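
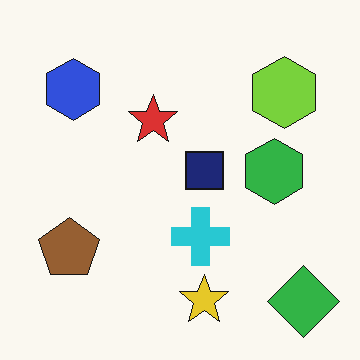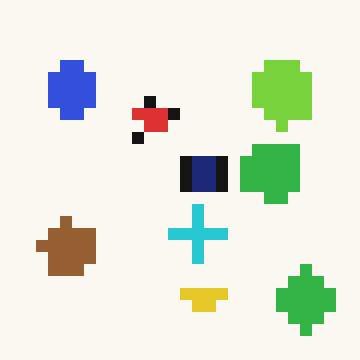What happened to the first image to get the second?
This is the original image heavily pixelated into large blocks.

Shapes are reduced to large square blocks; fine edges and outlines are lost — a downscale-then-upscale (mosaic) effect.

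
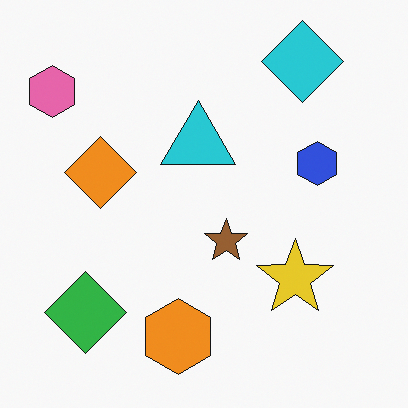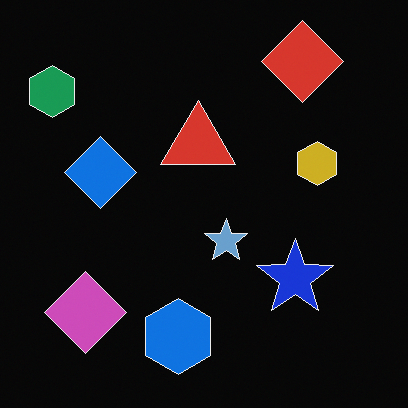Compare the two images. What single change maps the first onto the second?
Color-inverted (negative).

The light background has become dark and every shape's color is its complement — a photographic negative.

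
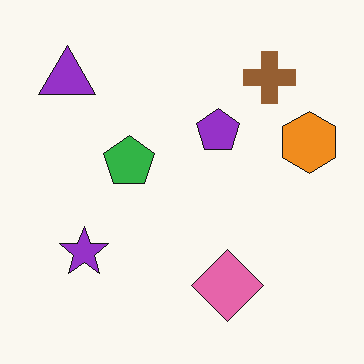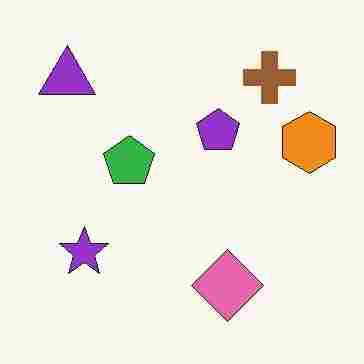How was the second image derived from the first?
Degraded with heavy JPEG compression.

Blocky 8×8 compression artifacts appear around shape edges and the flat background shows ringing — characteristic JPEG degradation.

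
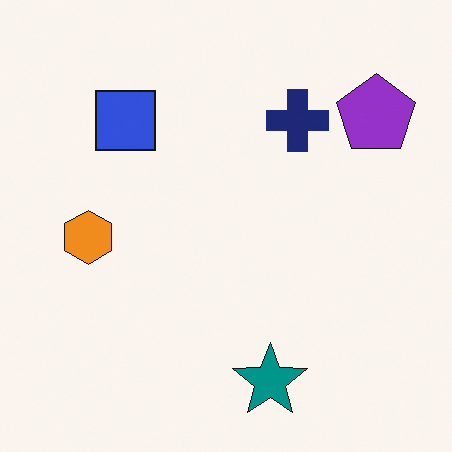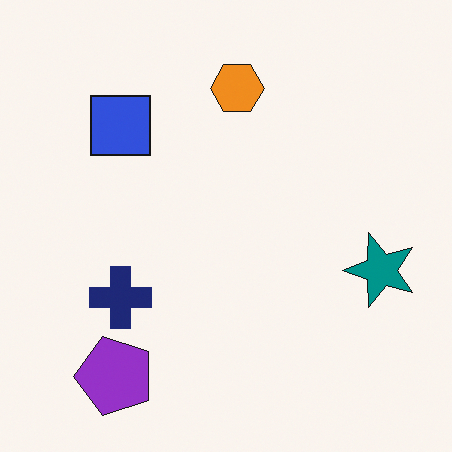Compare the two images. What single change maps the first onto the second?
It was transposed (reflected across the top-left ↔ bottom-right diagonal).

Shapes have swapped their row and column positions — what was in the top-right is now in the bottom-left — a diagonal reflection.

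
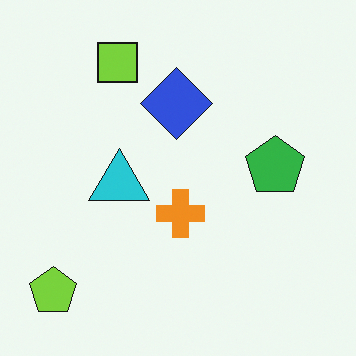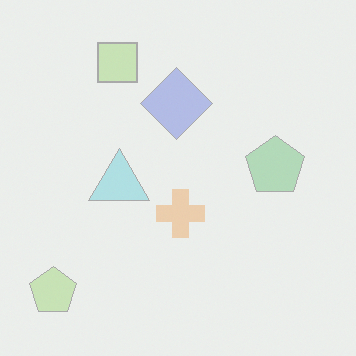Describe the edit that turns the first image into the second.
The image was washed out (contrast reduced).

Tones are pushed toward mid-grey across the whole image — a global contrast change.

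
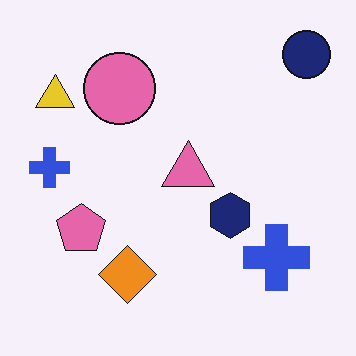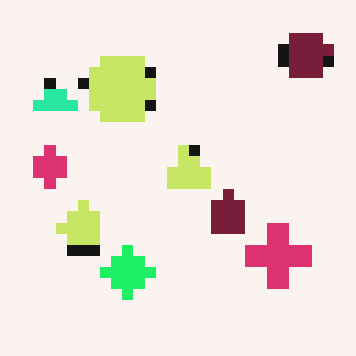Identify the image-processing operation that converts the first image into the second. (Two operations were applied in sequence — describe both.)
This is the original image hue-shifted noticeably, then coarsely pixelated.

Every shape's color has rotated by the same amount around the hue wheel — a uniform hue shift. Shapes are reduced to large square blocks; fine edges and outlines are lost — a downscale-then-upscale (mosaic) effect.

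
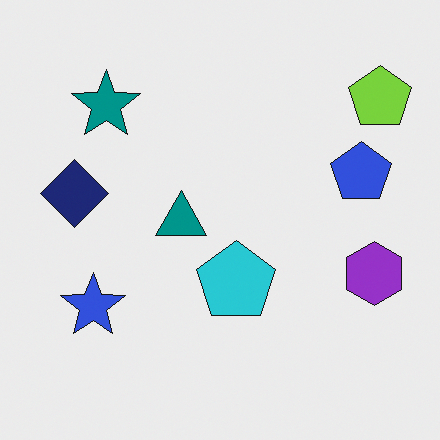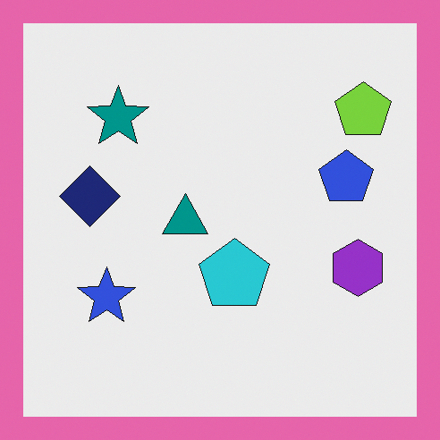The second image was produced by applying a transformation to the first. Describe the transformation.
It was framed with a pink border.

A solid pink frame runs around the edge of the second image, with the content slightly shrunk inside it.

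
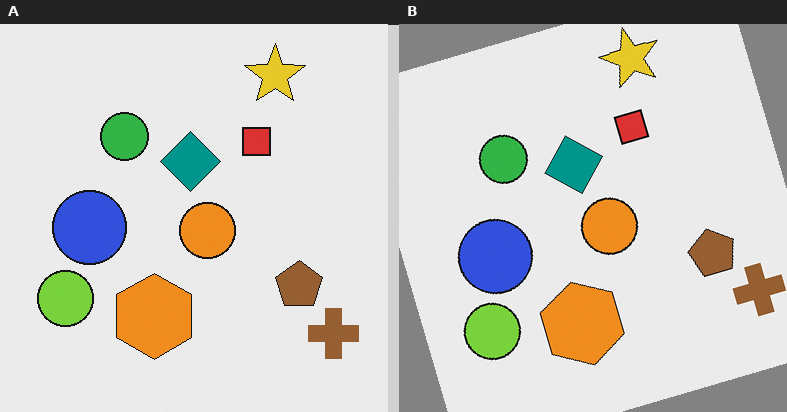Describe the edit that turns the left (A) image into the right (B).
Rotated counter-clockwise by a moderate amount.

Every shape is tilted by the same angle and the image corners show triangular fill wedges — a whole-image rotation by a non-right angle.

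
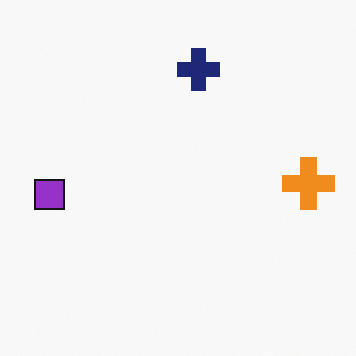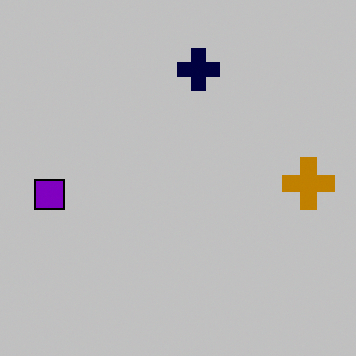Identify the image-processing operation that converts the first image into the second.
The image was aggressively posterized.

Each flat color has snapped to a coarser quantized level — most visibly, the near-white background has dropped to a flat grey.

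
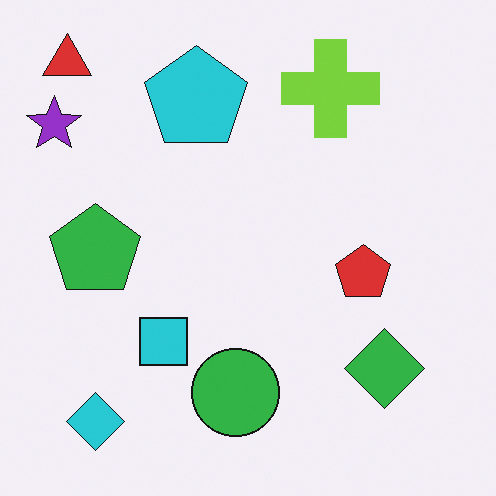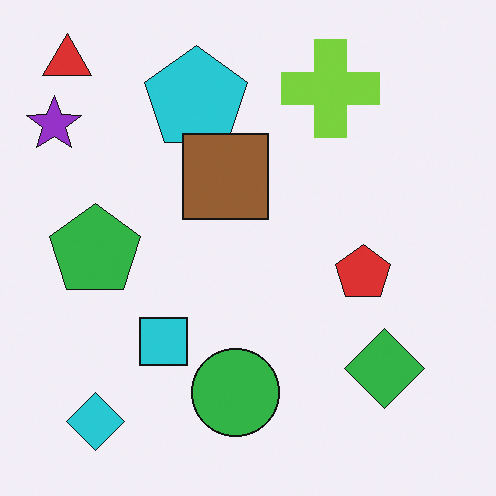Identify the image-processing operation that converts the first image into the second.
The transformation is: overlaid with an additional brown square.

A brown square appears in the second image that is absent from the first.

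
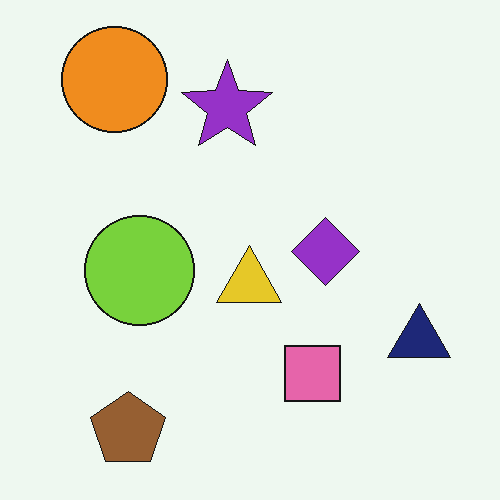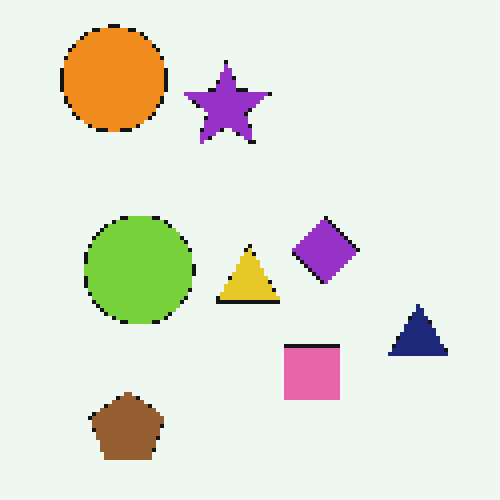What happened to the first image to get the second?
The second image is the first lightly pixelated (a mild mosaic effect).

Shapes are reduced to large square blocks; fine edges and outlines are lost — a downscale-then-upscale (mosaic) effect.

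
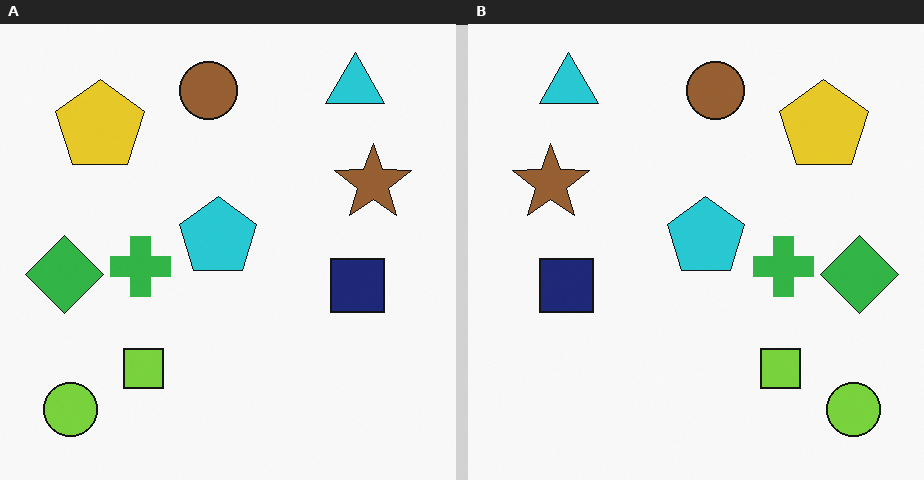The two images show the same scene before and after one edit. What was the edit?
The transformation is: flipped horizontally (left ↔ right).

The green diamond is in the left of the left (A) image and the right of the right (B) — shapes on opposite sides of the vertical midline have swapped in a mirror flip.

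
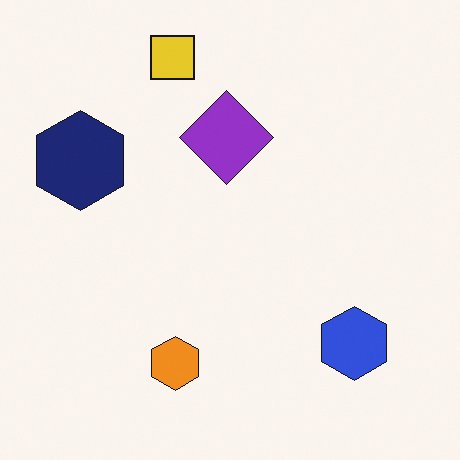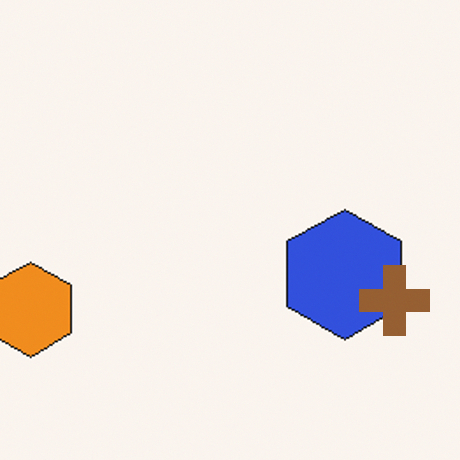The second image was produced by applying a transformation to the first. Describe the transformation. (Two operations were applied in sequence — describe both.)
Cropped tightly and scaled back up, then overlaid with an additional brown cross.

The visible shapes are larger and the field of view is narrower; shapes near the original edges may be partly or wholly outside the frame — a crop-and-rescale. A brown cross appears in the second image that is absent from the first.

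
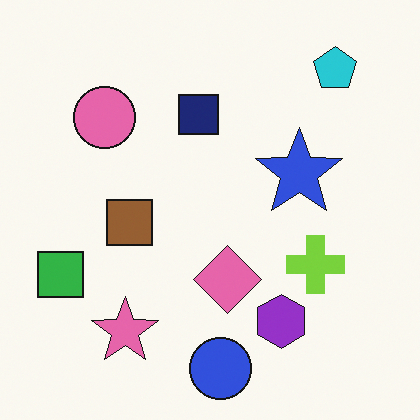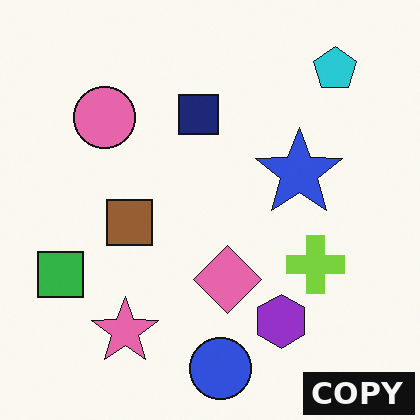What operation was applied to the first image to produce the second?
The second image is the first watermarked with the text "COPY" in the lower-right corner.

A dark label reading "COPY" appears in the lower-right corner.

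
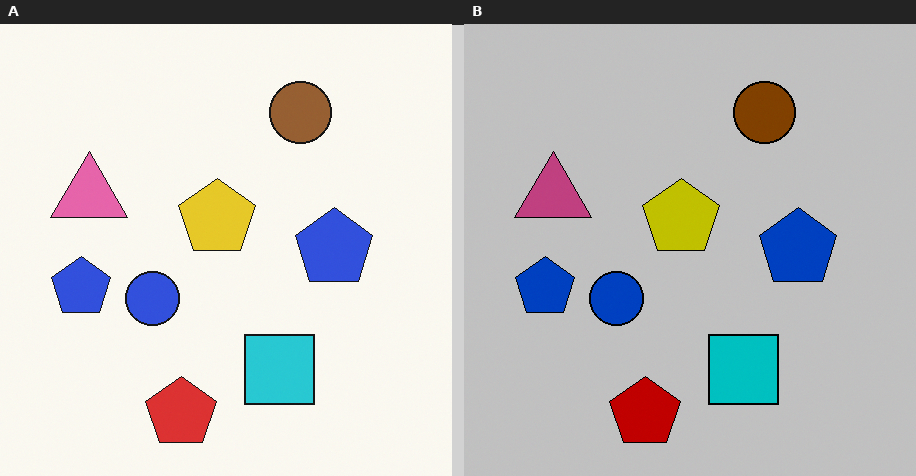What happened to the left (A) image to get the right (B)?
It was aggressively posterized.

Each flat color has snapped to a coarser quantized level — most visibly, the near-white background has dropped to a flat grey.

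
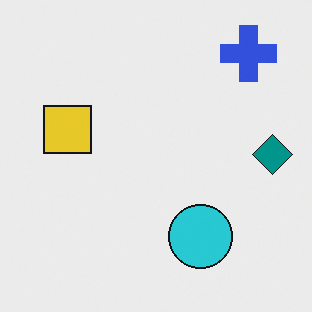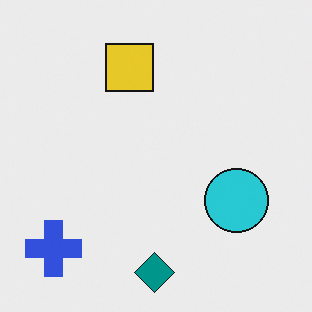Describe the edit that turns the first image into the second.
Transposed (reflected across the top-left ↔ bottom-right diagonal).

Shapes have swapped their row and column positions — what was in the top-right is now in the bottom-left — a diagonal reflection.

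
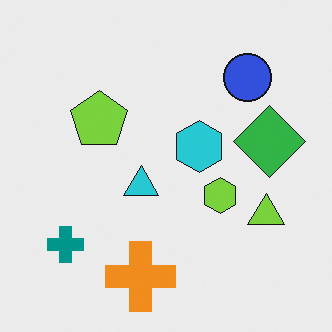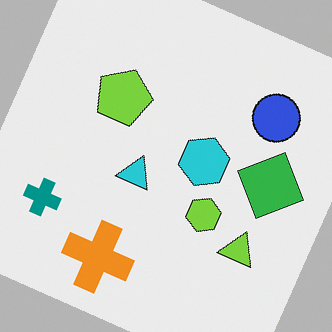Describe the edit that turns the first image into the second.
The image was rotated clockwise by a clearly visible amount.

Every shape is tilted by the same angle and the image corners show triangular fill wedges — a whole-image rotation by a non-right angle.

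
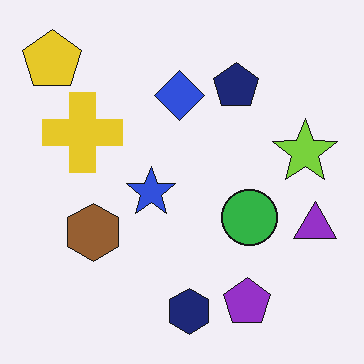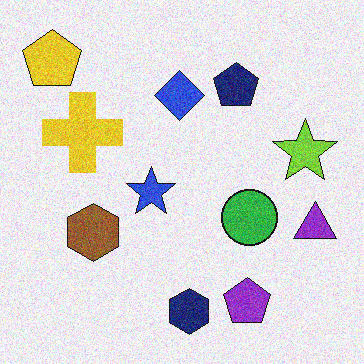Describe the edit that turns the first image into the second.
The transformation is: degraded with visible gaussian noise.

Random speckle covers the whole image, including the flat background.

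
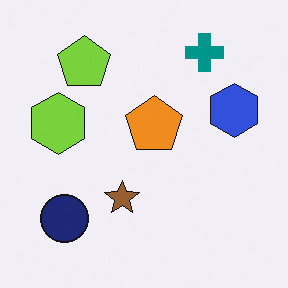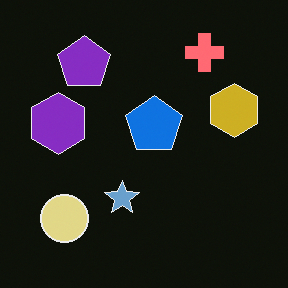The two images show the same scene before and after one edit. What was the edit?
Color-inverted (negative).

The light background has become dark and every shape's color is its complement — a photographic negative.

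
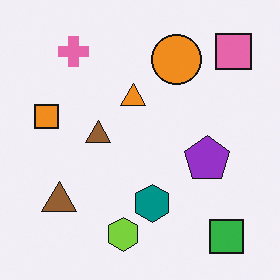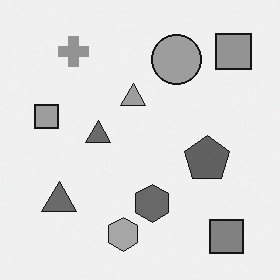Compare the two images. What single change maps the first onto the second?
This is the original image converted to grayscale.

All color is removed — every shape is now a shade of grey.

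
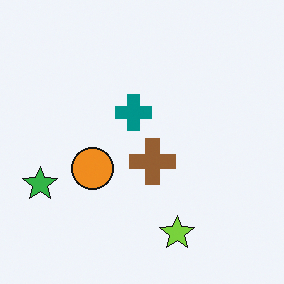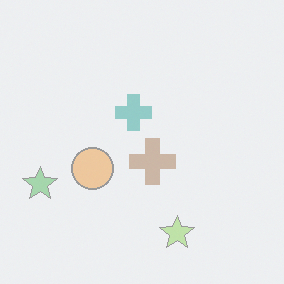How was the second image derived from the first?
It was given much lower contrast.

Tones are pushed toward mid-grey across the whole image — a global contrast change.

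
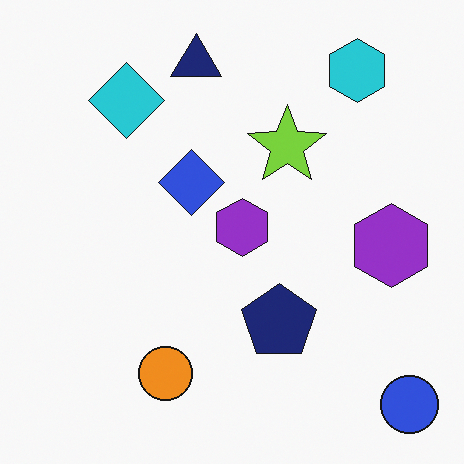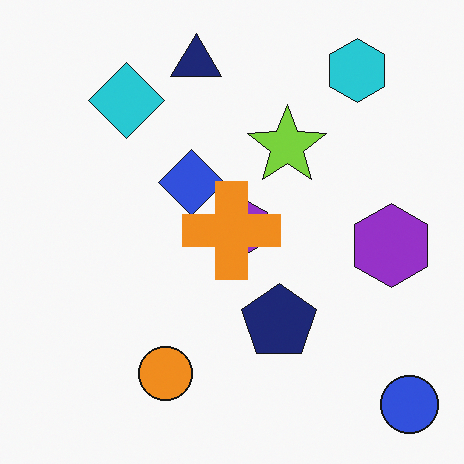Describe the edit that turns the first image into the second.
Overlaid with an additional orange cross.

An orange cross appears in the second image that is absent from the first.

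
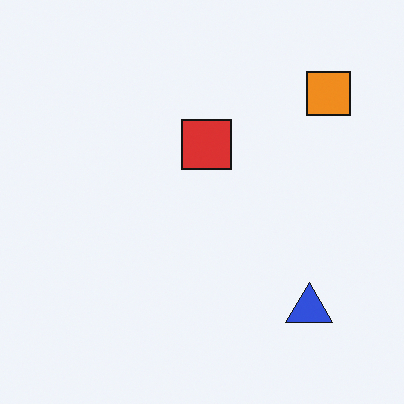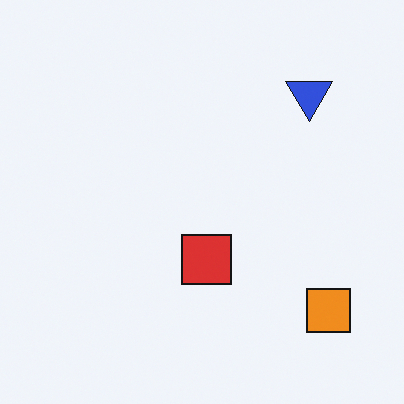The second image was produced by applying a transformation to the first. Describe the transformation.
The transformation is: flipped vertically (top ↔ bottom).

The orange square is in the top-right of the first image and the bottom-right of the second — shapes on opposite sides of the horizontal midline have swapped in a mirror flip.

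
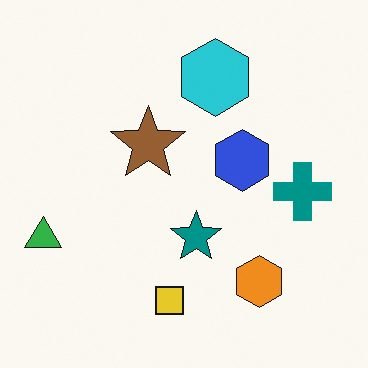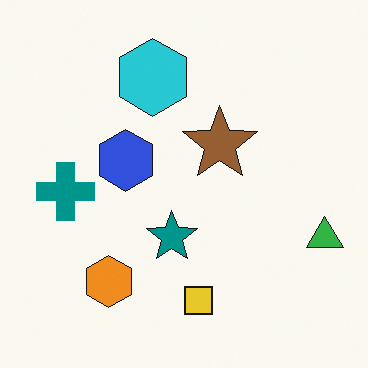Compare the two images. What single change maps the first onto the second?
The second image is the first flipped horizontally (left ↔ right).

The green triangle is in the left of the first image and the right of the second — shapes on opposite sides of the vertical midline have swapped in a mirror flip.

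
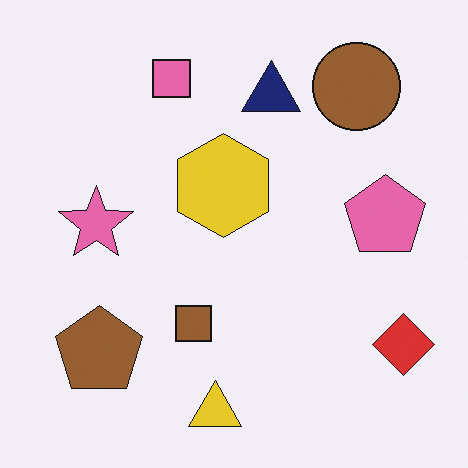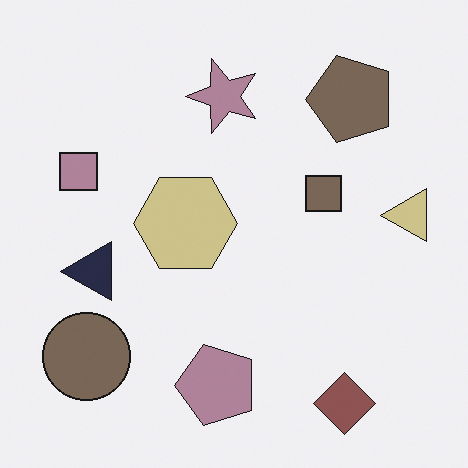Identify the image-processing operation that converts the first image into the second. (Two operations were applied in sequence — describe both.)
The image was transposed (reflected across the top-left ↔ bottom-right diagonal), then heavily desaturated.

Shapes have swapped their row and column positions — what was in the top-right is now in the bottom-left — a diagonal reflection. All colors are more muted and greyish — a global saturation change.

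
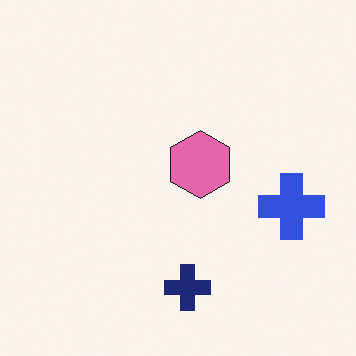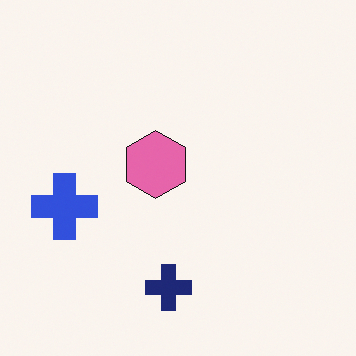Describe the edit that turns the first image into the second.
Flipped horizontally (left ↔ right).

The blue cross is in the right of the first image and the left of the second — shapes on opposite sides of the vertical midline have swapped in a mirror flip.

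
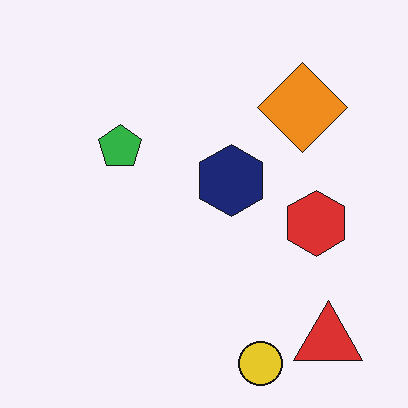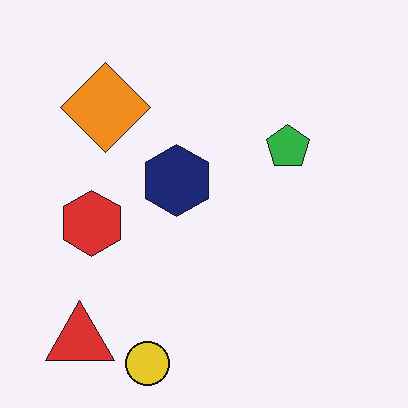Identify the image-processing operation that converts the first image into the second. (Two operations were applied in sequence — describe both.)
The transformation is: given moderate JPEG compression, then flipped horizontally (left ↔ right).

Blocky 8×8 compression artifacts appear around shape edges and the flat background shows ringing — characteristic JPEG degradation. The red triangle is in the bottom-right of the first image and the bottom-left of the second — shapes on opposite sides of the vertical midline have swapped in a mirror flip.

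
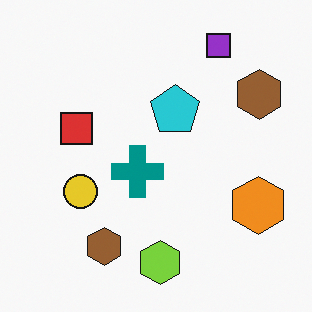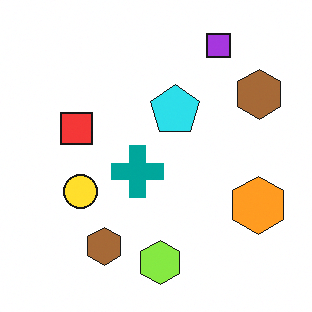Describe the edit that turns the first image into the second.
It was brightened a little.

Every pixel — background and shapes alike — is uniformly brightened.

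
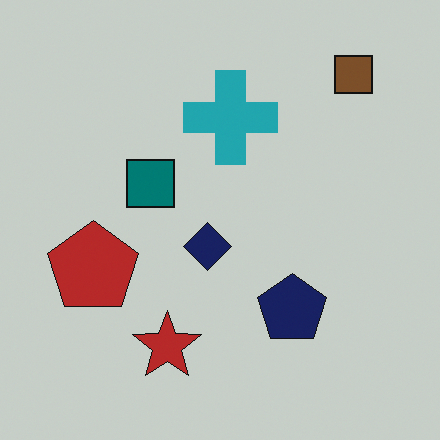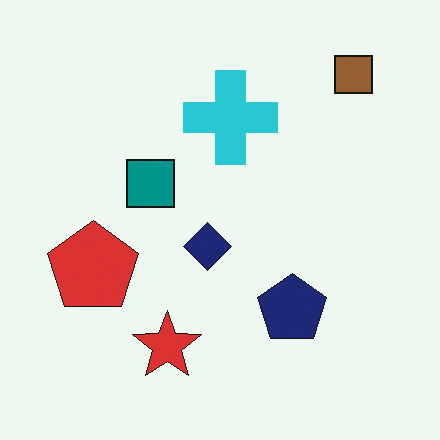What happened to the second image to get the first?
The first image is the second slightly darkened.

Every pixel — background and shapes alike — is uniformly darkened.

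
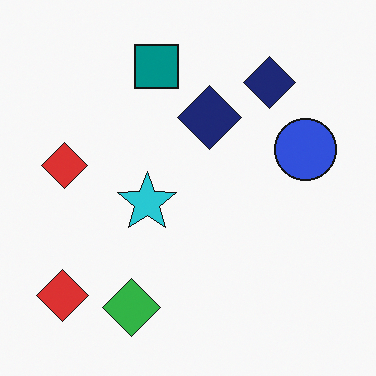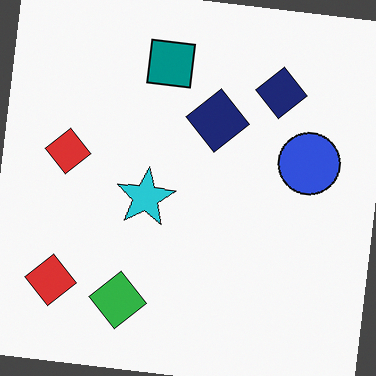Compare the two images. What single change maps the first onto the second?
It was rotated clockwise by a few degrees.

Every shape is tilted by the same angle and the image corners show triangular fill wedges — a whole-image rotation by a non-right angle.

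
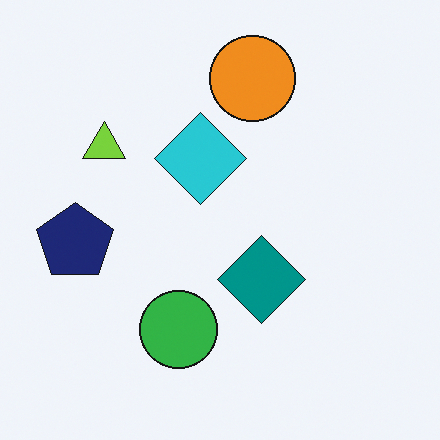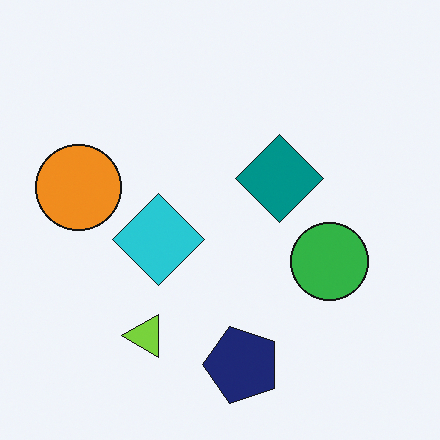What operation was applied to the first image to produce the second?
The image was rotated 90° counter-clockwise.

The navy pentagon sits in the left of the first image and the bottom of the second — consistent with a whole-image 90° counter-clockwise rotation.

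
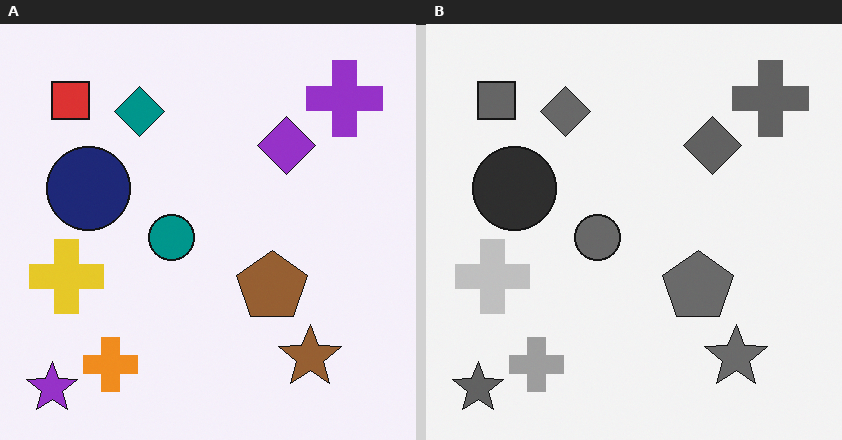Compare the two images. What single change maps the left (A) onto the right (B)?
This is the original image converted to grayscale.

All color is removed — every shape is now a shade of grey.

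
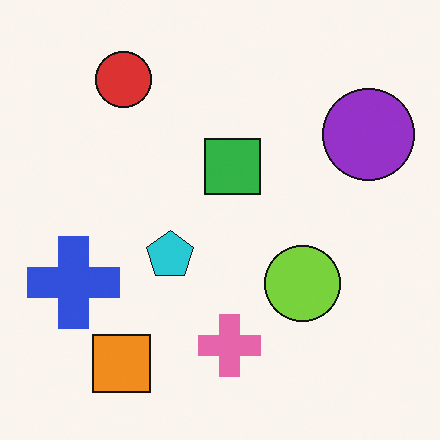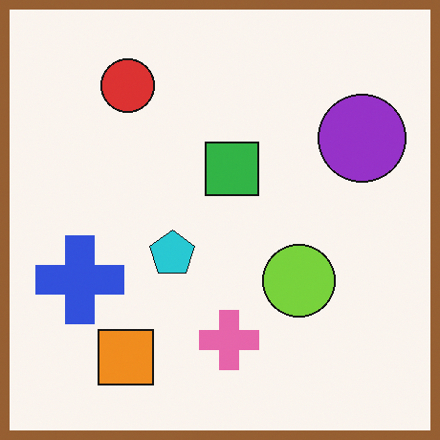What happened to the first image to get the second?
The transformation is: framed with a brown border.

A solid brown frame runs around the edge of the second image, with the content slightly shrunk inside it.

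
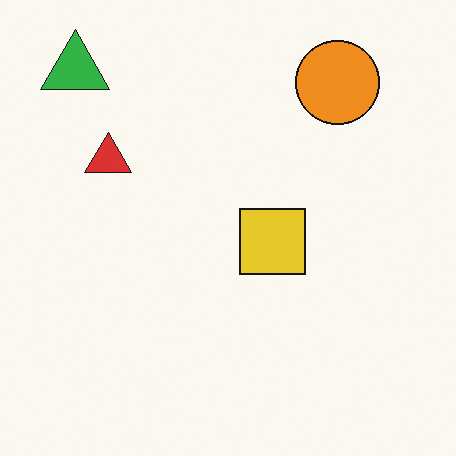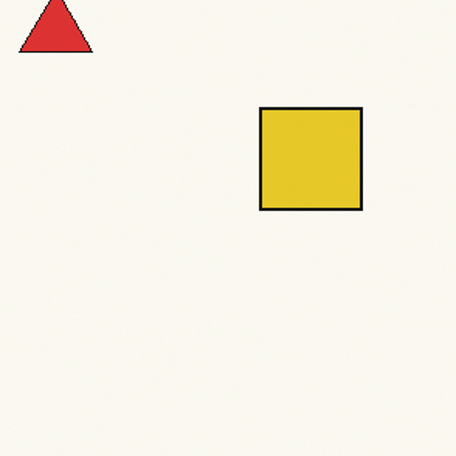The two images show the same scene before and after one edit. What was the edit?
This is the original image cropped to a modestly smaller region and rescaled.

The visible shapes are larger and the field of view is narrower; shapes near the original edges may be partly or wholly outside the frame — a crop-and-rescale.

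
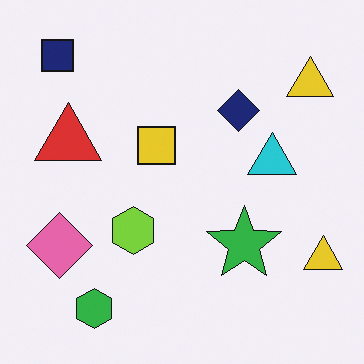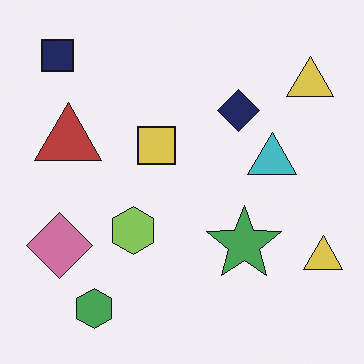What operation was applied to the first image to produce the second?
This is the original image slightly desaturated.

All colors are more muted and greyish — a global saturation change.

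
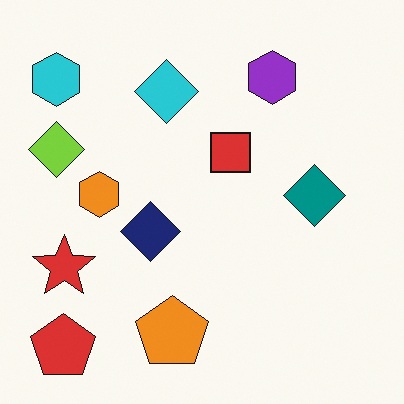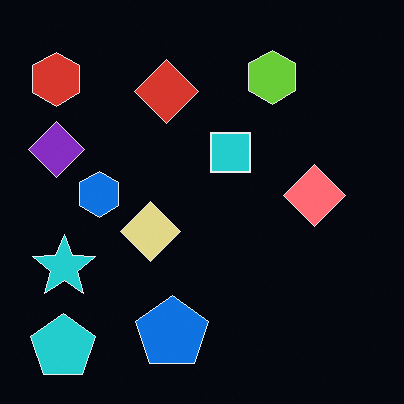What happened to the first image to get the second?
It was color-inverted (negative).

The light background has become dark and every shape's color is its complement — a photographic negative.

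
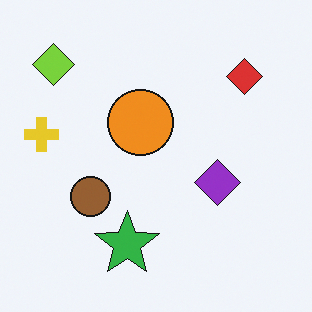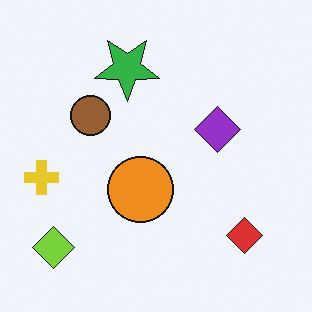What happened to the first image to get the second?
Flipped vertically (top ↔ bottom).

The lime diamond is in the top-left of the first image and the bottom-left of the second — shapes on opposite sides of the horizontal midline have swapped in a mirror flip.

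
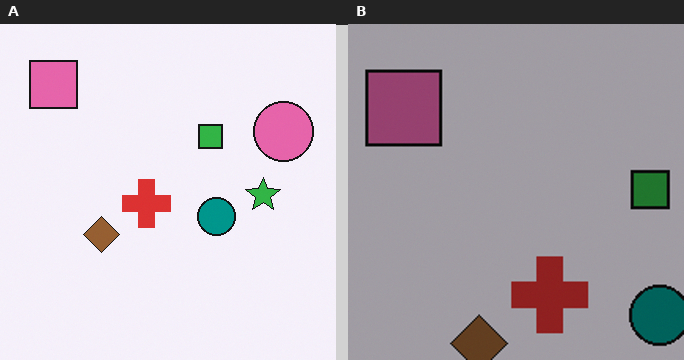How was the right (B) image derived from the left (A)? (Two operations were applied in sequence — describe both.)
This is the original image darkened a lot, then cropped to a modestly smaller region and rescaled.

Every pixel — background and shapes alike — is uniformly darkened. The visible shapes are larger and the field of view is narrower; shapes near the original edges may be partly or wholly outside the frame — a crop-and-rescale.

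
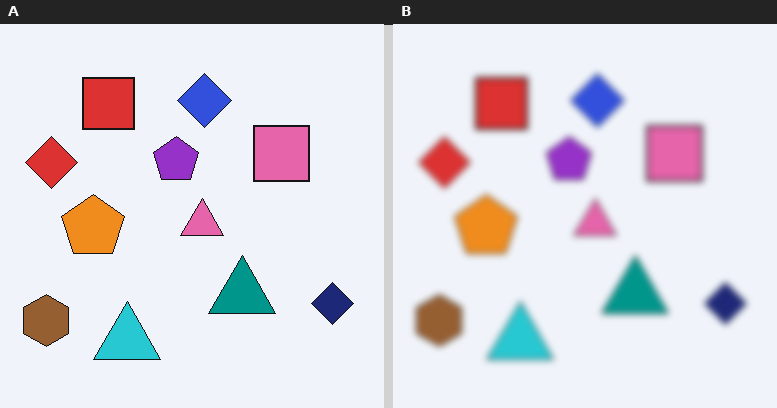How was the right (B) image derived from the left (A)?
The image was noticeably gaussian-blurred.

Shape edges and outlines are uniformly softened across the whole image.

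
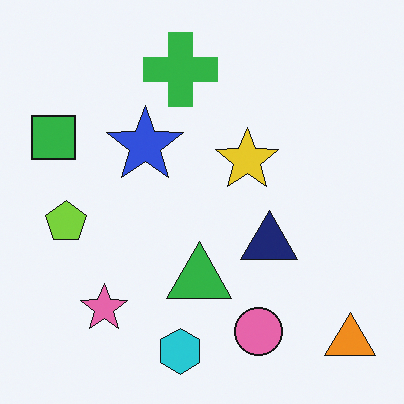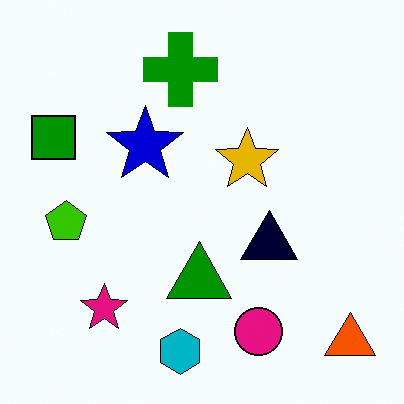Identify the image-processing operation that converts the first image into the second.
The transformation is: given much higher contrast.

Tones are pushed away from mid-grey across the whole image — a global contrast change.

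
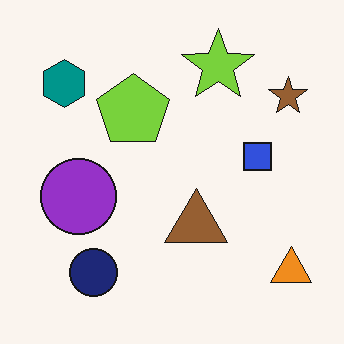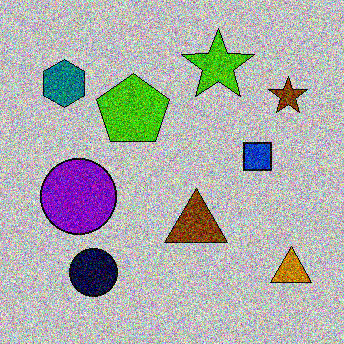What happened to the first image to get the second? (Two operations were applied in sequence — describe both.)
It was heavily posterized to just a handful of flat colors, then degraded with strong gaussian noise.

Each flat color has snapped to a coarser quantized level — most visibly, the near-white background has dropped to a flat grey. Random speckle covers the whole image, including the flat background.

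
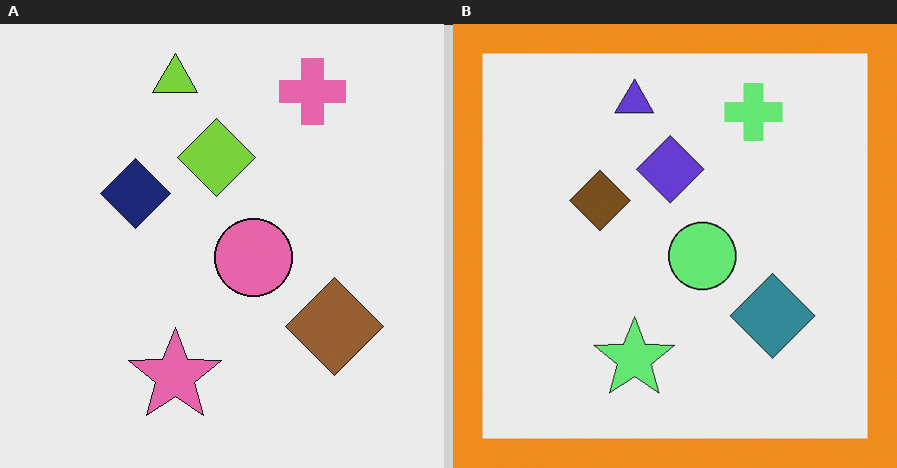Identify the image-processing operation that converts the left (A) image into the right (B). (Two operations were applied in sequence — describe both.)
The image was hue-shifted by a large amount, then framed with a orange border.

Every shape's color has rotated by the same amount around the hue wheel — a uniform hue shift. A solid orange frame runs around the edge of the right (B) image, with the content slightly shrunk inside it.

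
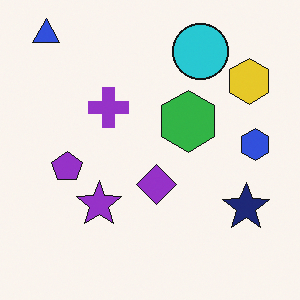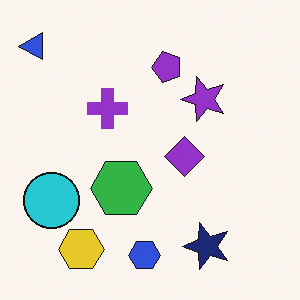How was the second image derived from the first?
The transformation is: transposed (reflected across the top-left ↔ bottom-right diagonal).

Shapes have swapped their row and column positions — what was in the top-right is now in the bottom-left — a diagonal reflection.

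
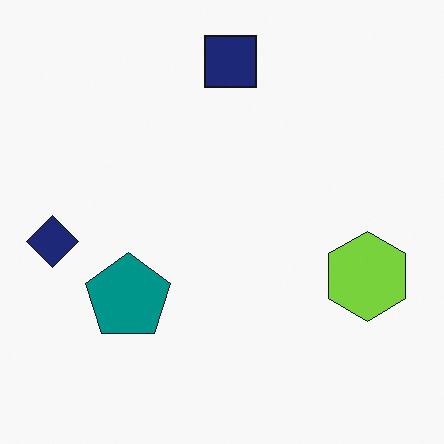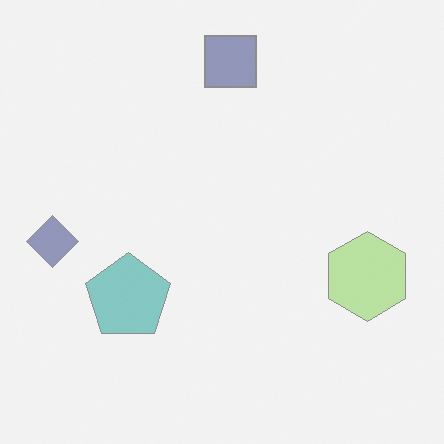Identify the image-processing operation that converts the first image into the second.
The second image is the first given much lower contrast.

Tones are pushed toward mid-grey across the whole image — a global contrast change.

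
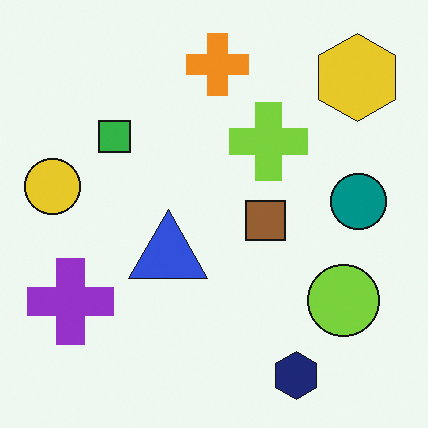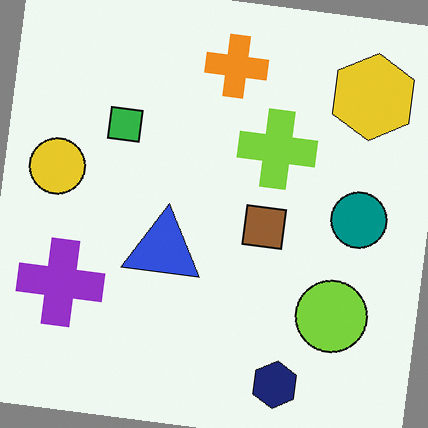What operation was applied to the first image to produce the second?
This is the original image rotated clockwise by a slight angle.

Every shape is tilted by the same angle and the image corners show triangular fill wedges — a whole-image rotation by a non-right angle.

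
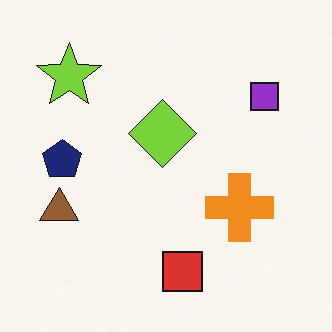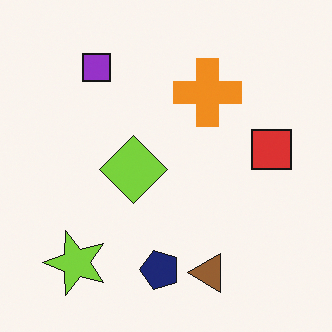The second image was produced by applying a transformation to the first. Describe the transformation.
The image was rotated 90° counter-clockwise.

The lime star sits in the top-left of the first image and the bottom-left of the second — consistent with a whole-image 90° counter-clockwise rotation.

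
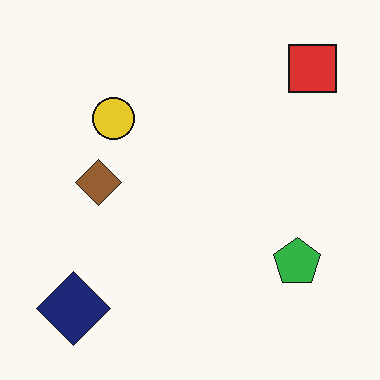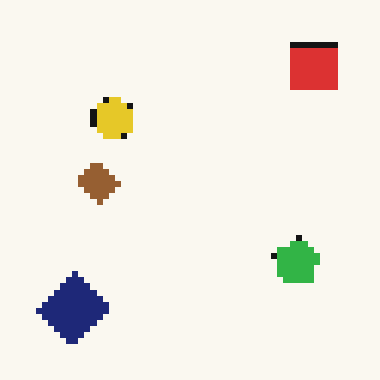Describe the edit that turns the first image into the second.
The second image is the first pixelated into visible square blocks.

Shapes are reduced to large square blocks; fine edges and outlines are lost — a downscale-then-upscale (mosaic) effect.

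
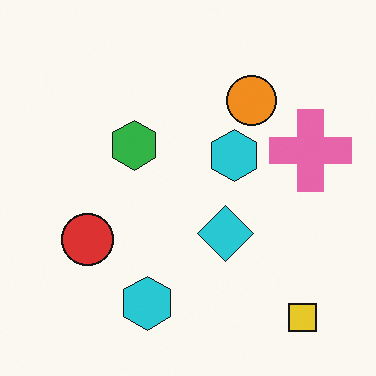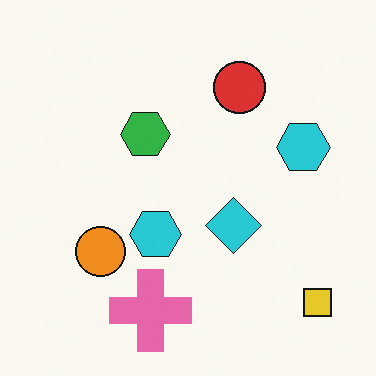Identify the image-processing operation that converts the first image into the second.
This is the original image transposed (reflected across the top-left ↔ bottom-right diagonal).

Shapes have swapped their row and column positions — what was in the top-right is now in the bottom-left — a diagonal reflection.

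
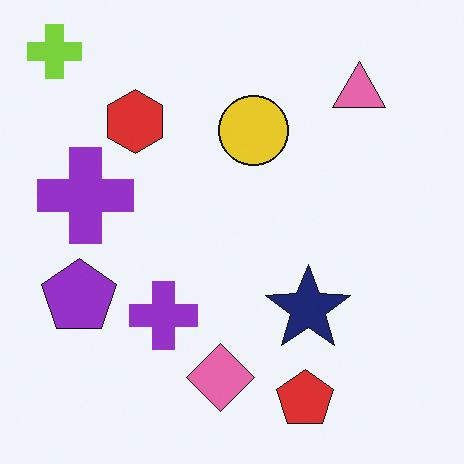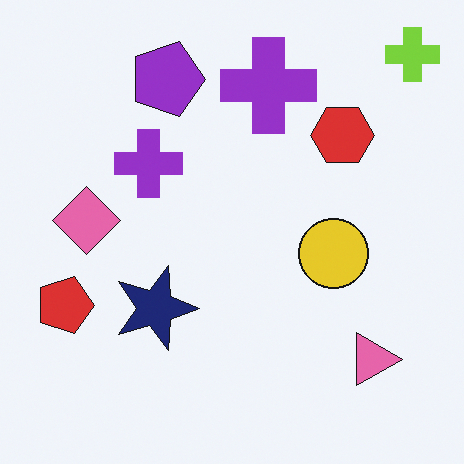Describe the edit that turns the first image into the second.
It was rotated 90° clockwise.

The lime cross sits in the top-left of the first image and the top-right of the second — consistent with a whole-image 90° clockwise rotation.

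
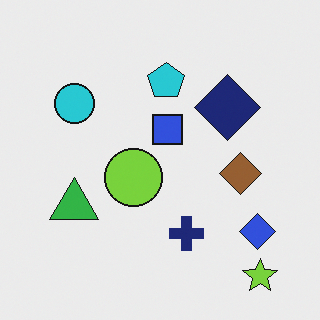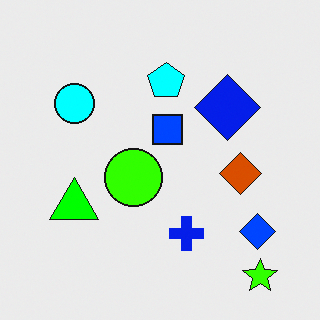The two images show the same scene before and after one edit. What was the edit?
The transformation is: heavily oversaturated.

All colors are more vivid — a global saturation change.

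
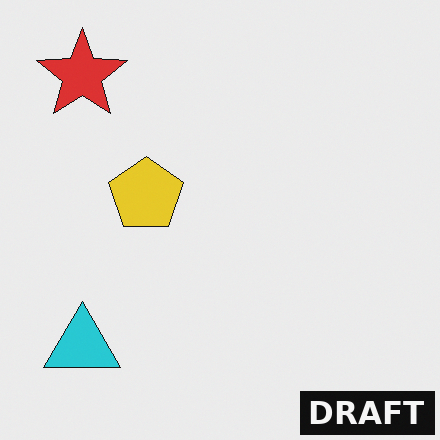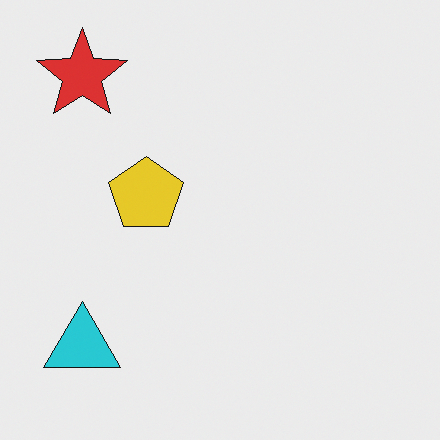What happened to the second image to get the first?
The first image is the second watermarked with the text "DRAFT" in the lower-right corner.

A dark label reading "DRAFT" appears in the lower-right corner.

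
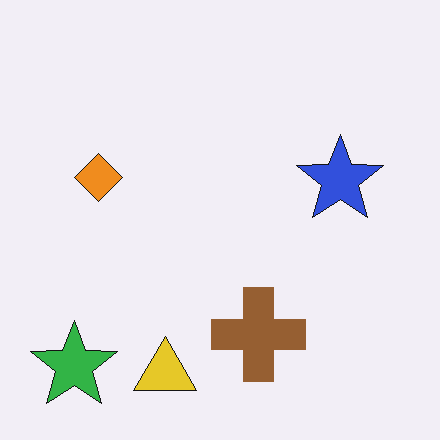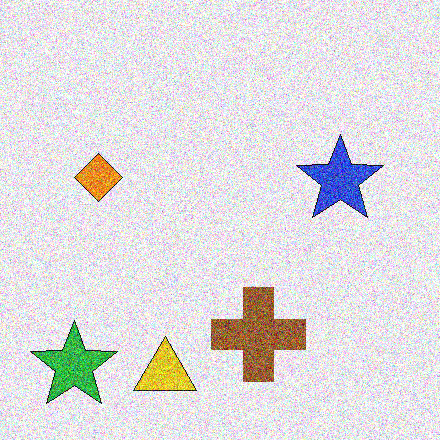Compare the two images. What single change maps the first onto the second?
The image was degraded with heavy additive noise.

Random speckle covers the whole image, including the flat background.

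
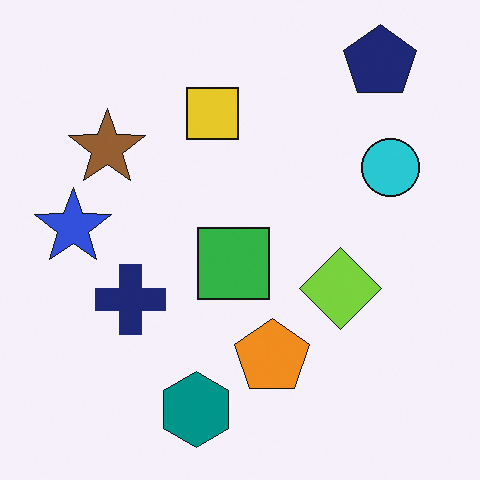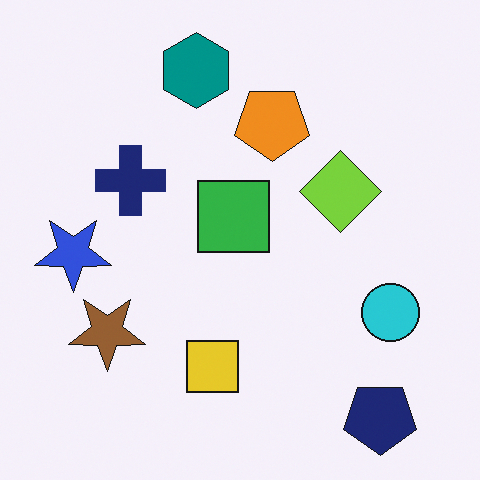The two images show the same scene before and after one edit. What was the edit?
The image was flipped vertically (top ↔ bottom).

The navy pentagon is in the top-right of the first image and the bottom-right of the second — shapes on opposite sides of the horizontal midline have swapped in a mirror flip.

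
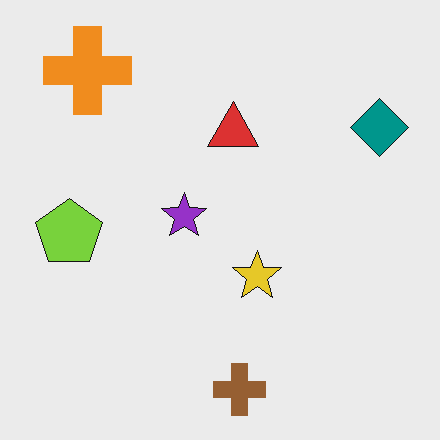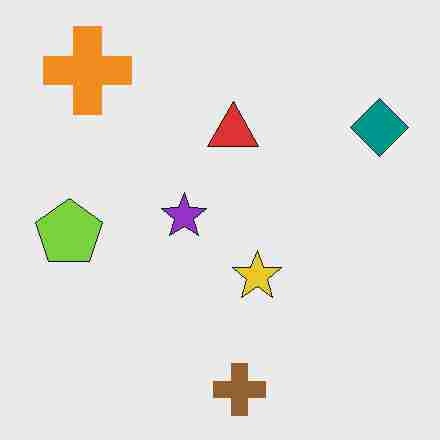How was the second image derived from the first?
It was degraded with heavy JPEG compression.

Blocky 8×8 compression artifacts appear around shape edges and the flat background shows ringing — characteristic JPEG degradation.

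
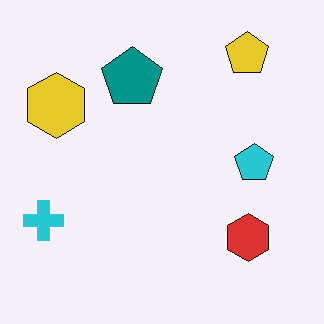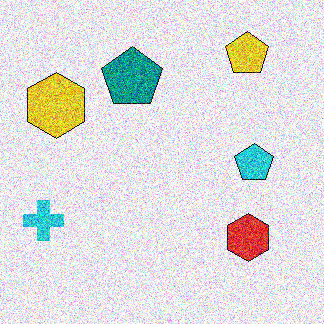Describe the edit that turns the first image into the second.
Degraded with strong gaussian noise.

Random speckle covers the whole image, including the flat background.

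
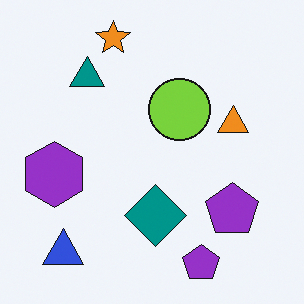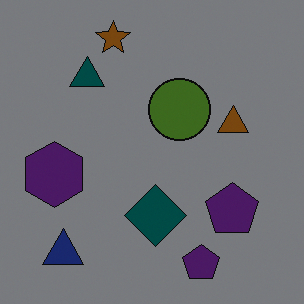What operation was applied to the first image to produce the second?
Substantially darkened.

Every pixel — background and shapes alike — is uniformly darkened.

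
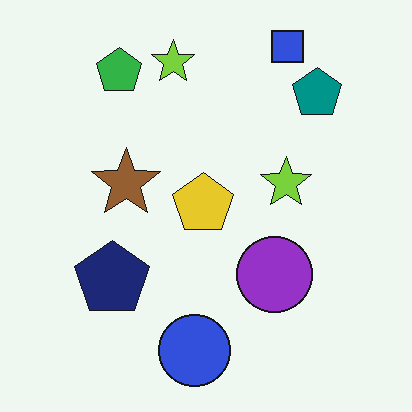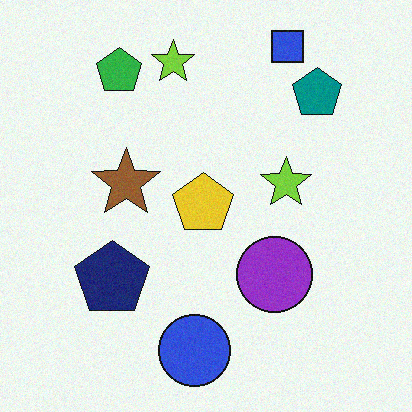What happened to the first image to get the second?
Degraded with subtle gaussian noise.

Random speckle covers the whole image, including the flat background.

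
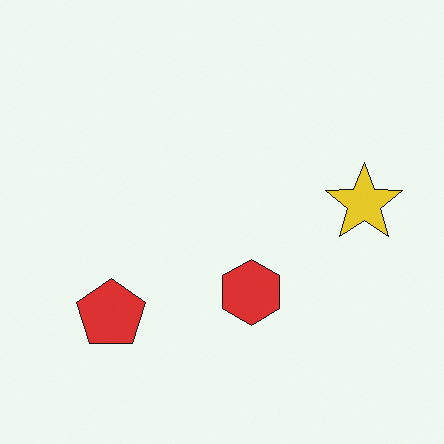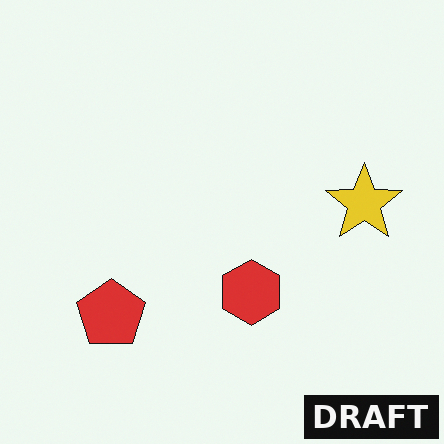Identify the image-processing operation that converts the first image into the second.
This is the original image watermarked with the text "DRAFT" in the lower-right corner.

A dark label reading "DRAFT" appears in the lower-right corner.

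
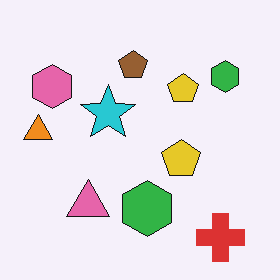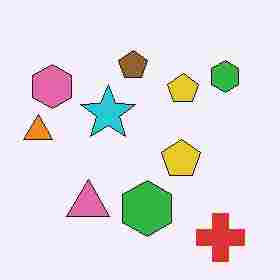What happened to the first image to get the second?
The second image is the first degraded with heavy JPEG compression.

Blocky 8×8 compression artifacts appear around shape edges and the flat background shows ringing — characteristic JPEG degradation.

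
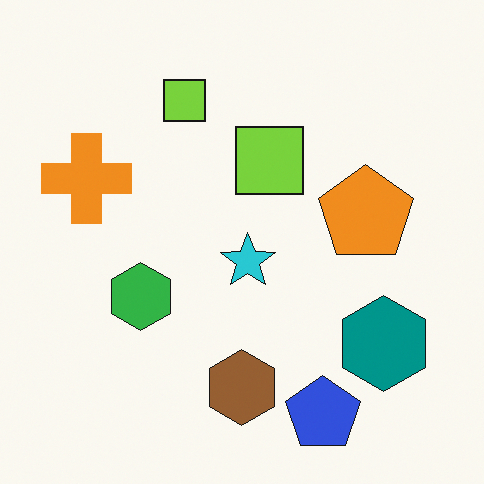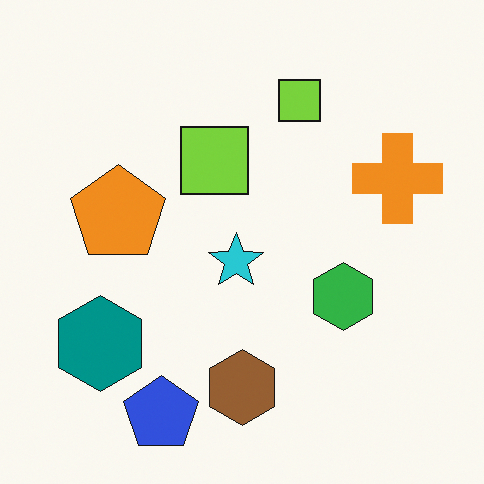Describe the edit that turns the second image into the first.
The first image is the second flipped horizontally (left ↔ right).

The orange cross is in the right of the second image and the left of the first — shapes on opposite sides of the vertical midline have swapped in a mirror flip.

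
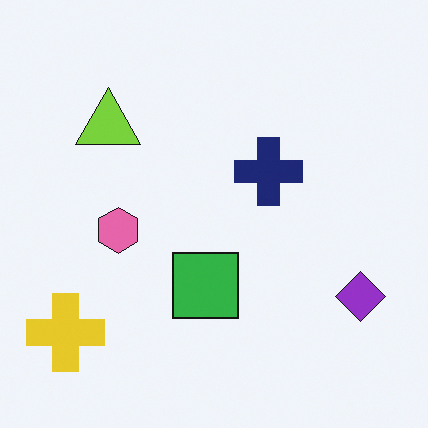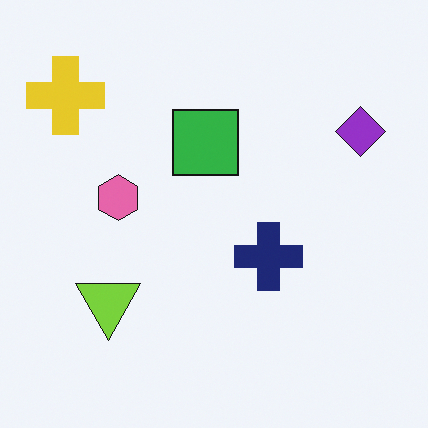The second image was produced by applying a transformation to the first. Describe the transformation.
The transformation is: flipped vertically (top ↔ bottom).

The yellow cross is in the bottom-left of the first image and the top-left of the second — shapes on opposite sides of the horizontal midline have swapped in a mirror flip.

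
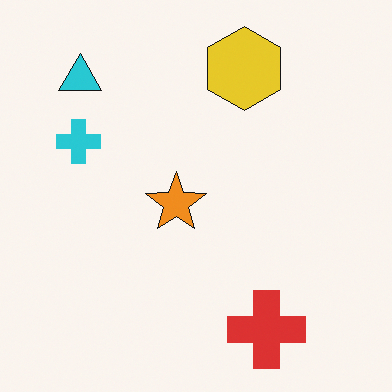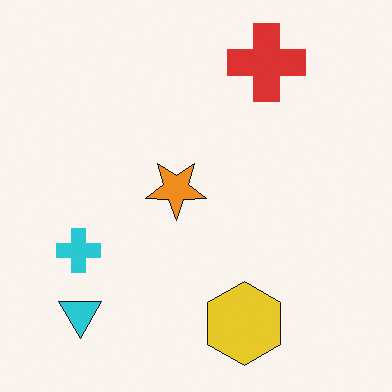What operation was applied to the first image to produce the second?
This is the original image flipped vertically (top ↔ bottom).

The red cross is in the bottom-right of the first image and the top-right of the second — shapes on opposite sides of the horizontal midline have swapped in a mirror flip.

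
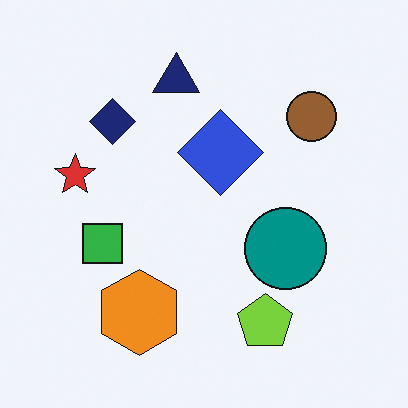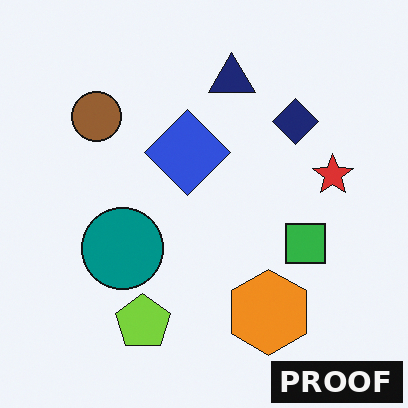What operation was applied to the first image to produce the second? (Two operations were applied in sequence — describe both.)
Flipped horizontally (left ↔ right), then watermarked with the text "PROOF" in the lower-right corner.

The red star is in the left of the first image and the right of the second — shapes on opposite sides of the vertical midline have swapped in a mirror flip. A dark label reading "PROOF" appears in the lower-right corner.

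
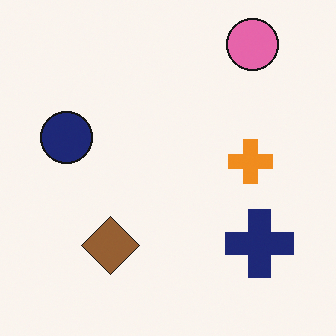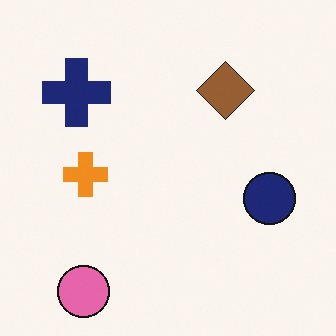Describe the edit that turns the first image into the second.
It was rotated 180°.

The pink circle sits in the top-right of the first image and the bottom-left of the second — consistent with a whole-image 180° rotation.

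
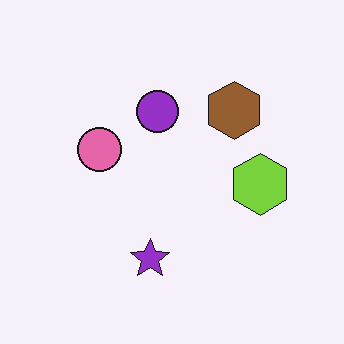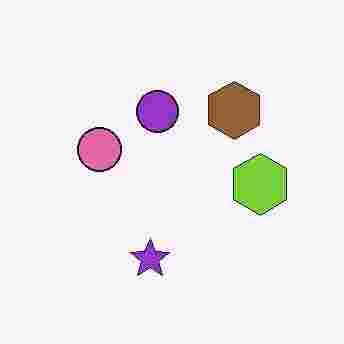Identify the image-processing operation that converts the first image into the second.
The second image is the first heavily JPEG-compressed with obvious blocking artifacts.

Blocky 8×8 compression artifacts appear around shape edges and the flat background shows ringing — characteristic JPEG degradation.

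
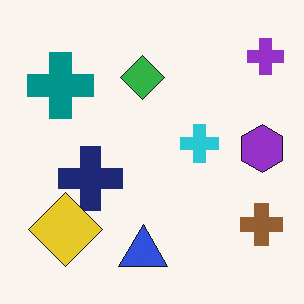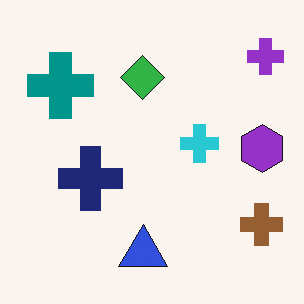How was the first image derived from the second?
It was overlaid with an additional yellow diamond.

A yellow diamond appears in the first image that is absent from the second.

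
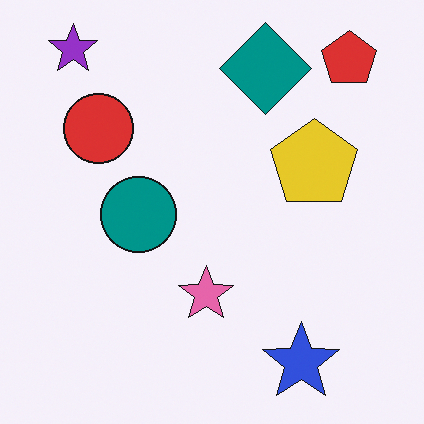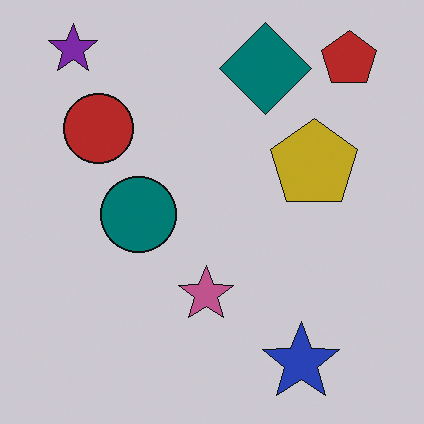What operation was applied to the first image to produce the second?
The transformation is: darkened a little.

Every pixel — background and shapes alike — is uniformly darkened.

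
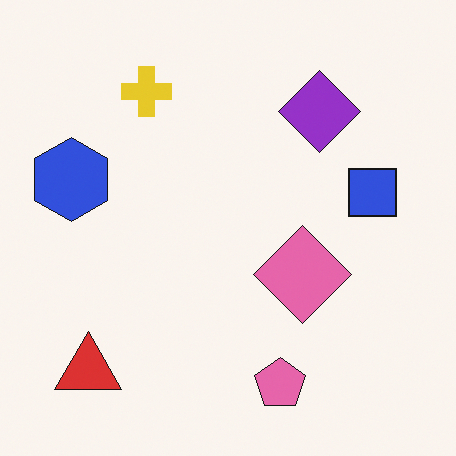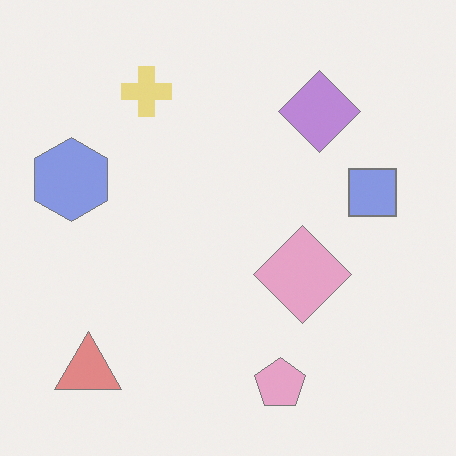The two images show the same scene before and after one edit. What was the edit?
The second image is the first washed out (contrast reduced).

Tones are pushed toward mid-grey across the whole image — a global contrast change.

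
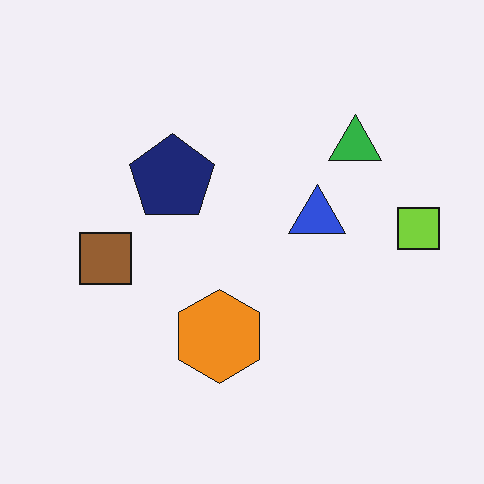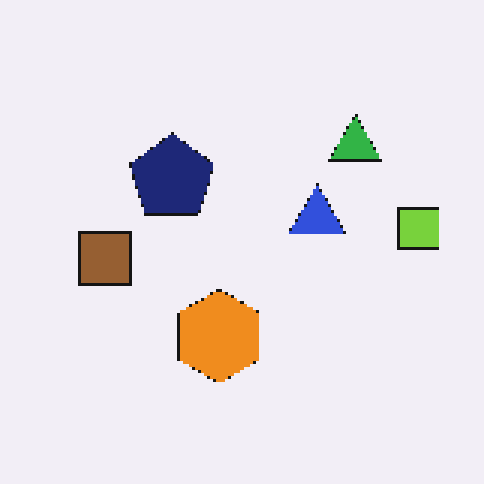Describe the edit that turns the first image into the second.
It was lightly pixelated (a mild mosaic effect).

Shapes are reduced to large square blocks; fine edges and outlines are lost — a downscale-then-upscale (mosaic) effect.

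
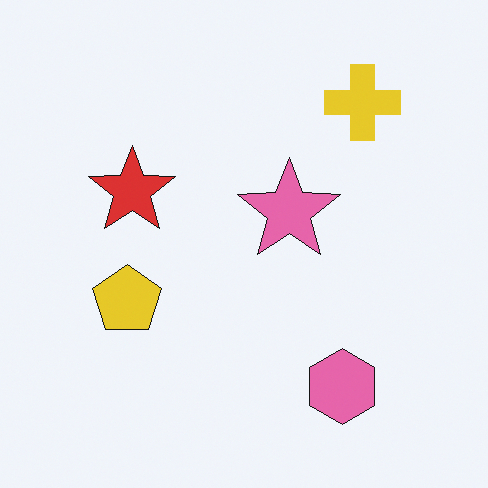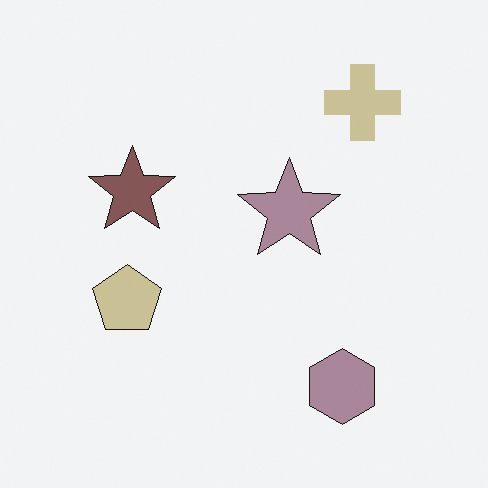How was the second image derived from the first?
This is the original image heavily desaturated.

All colors are more muted and greyish — a global saturation change.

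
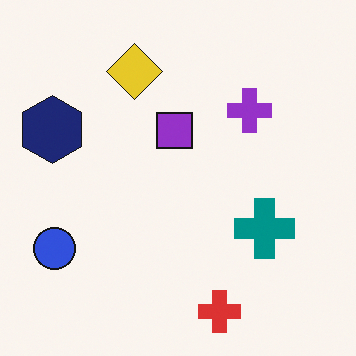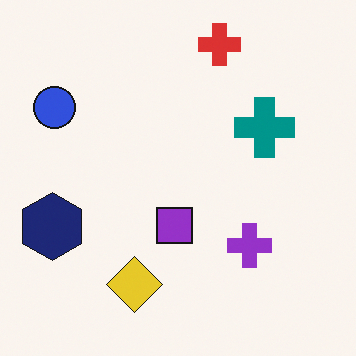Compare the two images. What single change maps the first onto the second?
This is the original image flipped vertically (top ↔ bottom).

The red cross is in the bottom of the first image and the top of the second — shapes on opposite sides of the horizontal midline have swapped in a mirror flip.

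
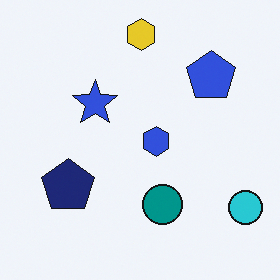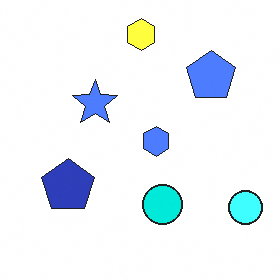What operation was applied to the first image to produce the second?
The transformation is: substantially brightened.

Every pixel — background and shapes alike — is uniformly brightened.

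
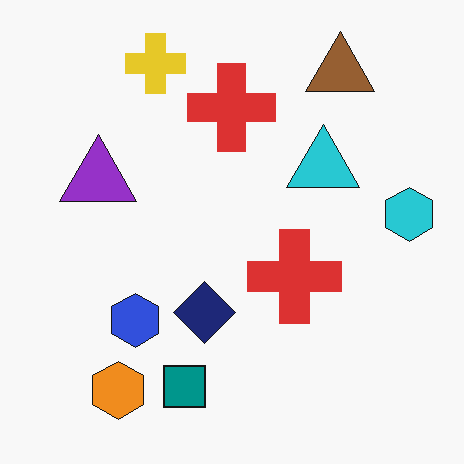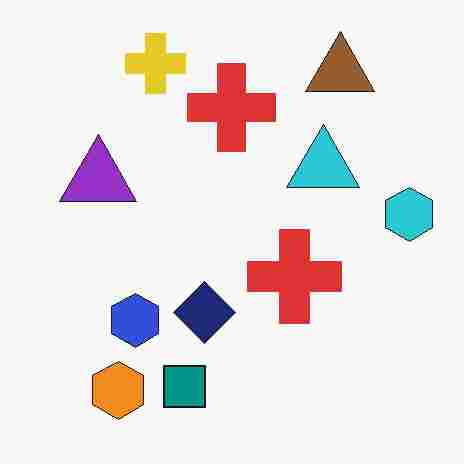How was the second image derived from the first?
The transformation is: degraded with heavy JPEG compression.

Blocky 8×8 compression artifacts appear around shape edges and the flat background shows ringing — characteristic JPEG degradation.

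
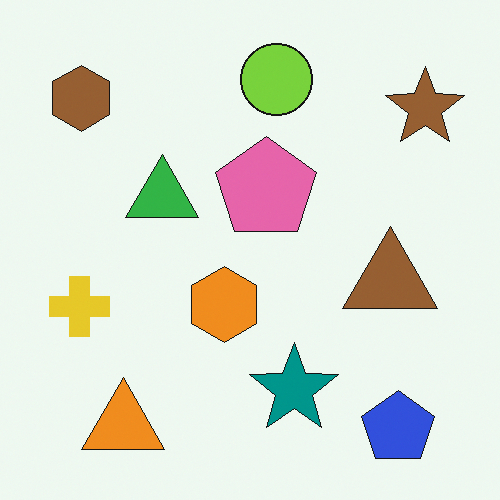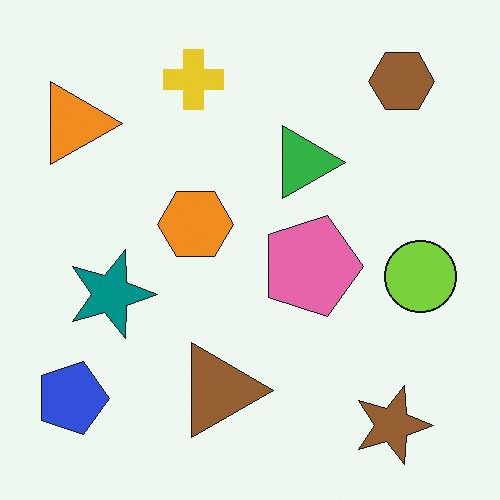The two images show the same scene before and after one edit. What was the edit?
It was rotated 90° clockwise.

The blue pentagon sits in the bottom-right of the first image and the bottom-left of the second — consistent with a whole-image 90° clockwise rotation.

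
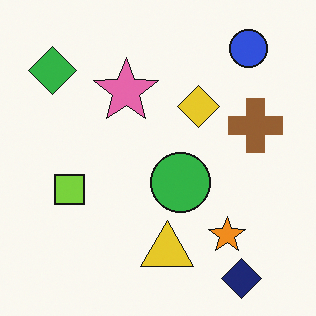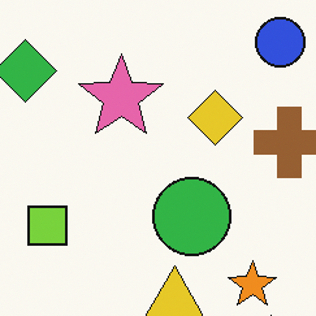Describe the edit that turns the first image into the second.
The transformation is: cropped slightly and scaled back up.

The visible shapes are larger and the field of view is narrower; shapes near the original edges may be partly or wholly outside the frame — a crop-and-rescale.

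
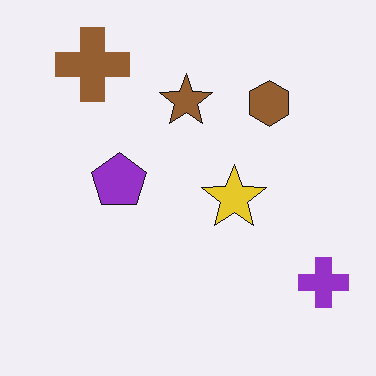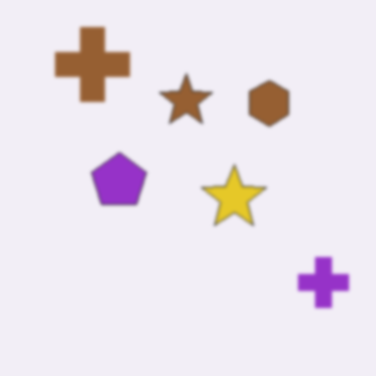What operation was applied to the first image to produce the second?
It was slightly softened.

Shape edges and outlines are uniformly softened across the whole image.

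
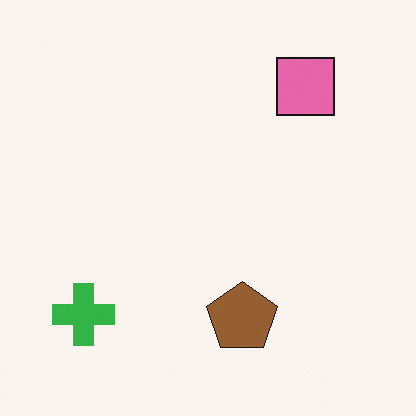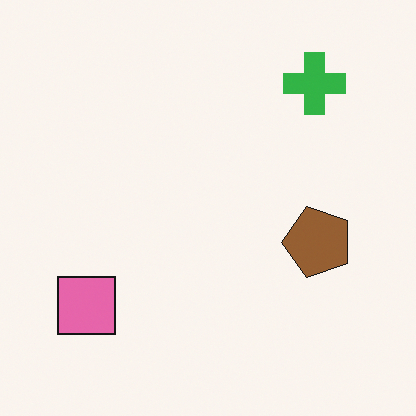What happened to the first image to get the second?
The image was transposed (reflected across the top-left ↔ bottom-right diagonal).

Shapes have swapped their row and column positions — what was in the top-right is now in the bottom-left — a diagonal reflection.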